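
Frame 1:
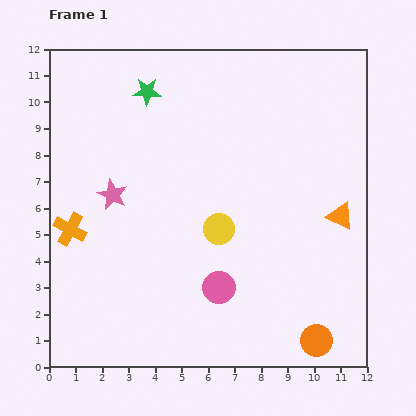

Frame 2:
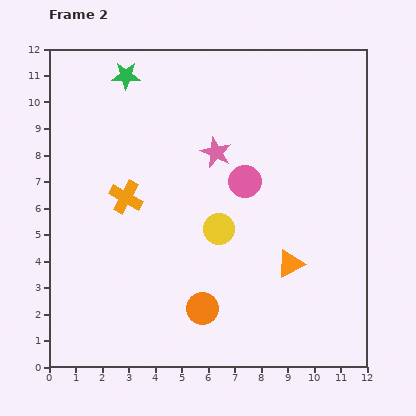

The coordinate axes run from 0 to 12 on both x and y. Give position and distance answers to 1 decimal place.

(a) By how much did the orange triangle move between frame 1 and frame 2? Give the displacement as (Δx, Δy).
(-1.9, -1.8)

The orange triangle was at (11.0, 5.7) in frame 1 and (9.1, 3.9) in frame 2.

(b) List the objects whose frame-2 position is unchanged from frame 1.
the yellow circle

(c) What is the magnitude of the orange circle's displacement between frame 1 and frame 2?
4.5

The orange circle moved from (10.1, 1.0) to (5.8, 2.2), a distance of √(4.3² + 1.2²) ≈ 4.5.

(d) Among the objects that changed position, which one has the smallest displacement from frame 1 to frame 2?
the green star

(moved 1.0)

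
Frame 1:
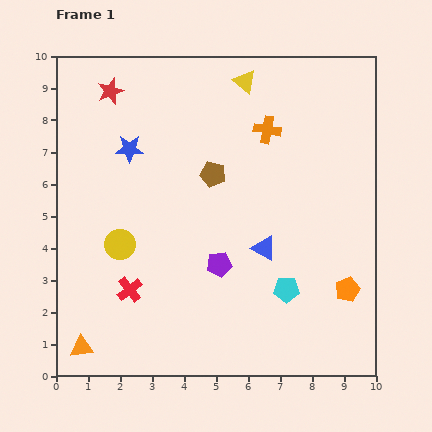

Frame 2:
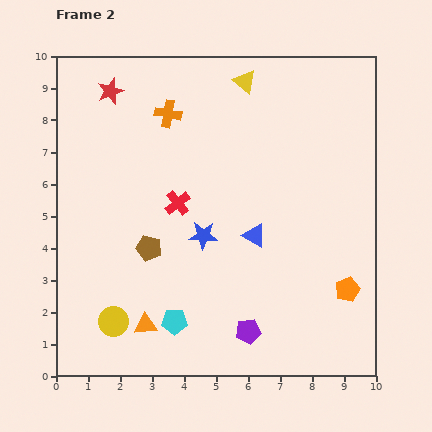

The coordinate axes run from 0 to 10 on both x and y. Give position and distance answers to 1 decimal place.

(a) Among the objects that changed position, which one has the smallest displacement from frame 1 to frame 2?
the blue triangle

(moved 0.5)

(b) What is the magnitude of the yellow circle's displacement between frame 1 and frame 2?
2.4

The yellow circle moved from (2.0, 4.1) to (1.8, 1.7), a distance of √(0.2² + 2.4²) ≈ 2.4.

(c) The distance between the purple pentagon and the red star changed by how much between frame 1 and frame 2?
+2.2

Distance in frame 1: 6.4. Distance in frame 2: 8.6.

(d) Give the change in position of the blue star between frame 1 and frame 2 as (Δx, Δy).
(2.3, -2.7)

The blue star was at (2.3, 7.1) in frame 1 and (4.6, 4.4) in frame 2.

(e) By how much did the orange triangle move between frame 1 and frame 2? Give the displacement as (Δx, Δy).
(2.0, 0.7)

The orange triangle was at (0.8, 0.9) in frame 1 and (2.8, 1.6) in frame 2.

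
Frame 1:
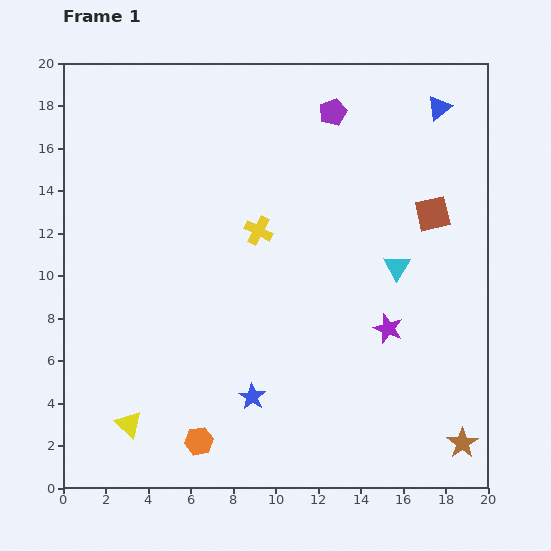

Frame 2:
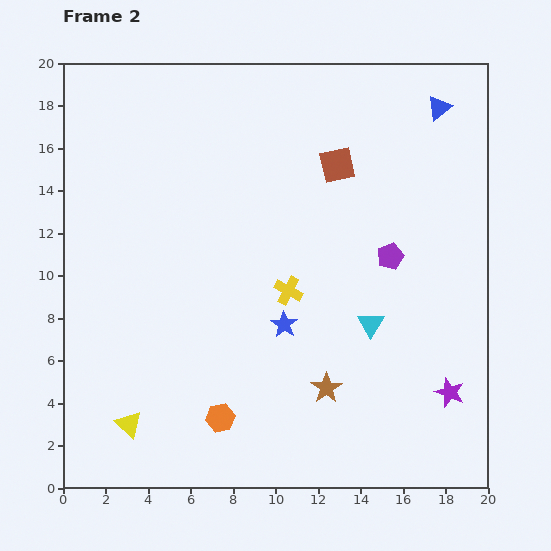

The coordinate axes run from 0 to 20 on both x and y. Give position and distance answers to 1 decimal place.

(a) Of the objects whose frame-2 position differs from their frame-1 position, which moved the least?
the orange hexagon

(moved 1.5)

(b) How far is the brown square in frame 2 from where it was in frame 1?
5.1

The brown square moved from (17.4, 12.9) to (12.9, 15.2), a distance of √(4.5² + 2.3²) ≈ 5.1.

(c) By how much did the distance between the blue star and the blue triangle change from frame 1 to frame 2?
-3.7

Distance in frame 1: 16.2. Distance in frame 2: 12.5.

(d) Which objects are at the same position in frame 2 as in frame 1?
the yellow triangle, the blue triangle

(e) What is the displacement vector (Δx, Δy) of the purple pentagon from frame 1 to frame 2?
(2.7, -6.8)

The purple pentagon was at (12.7, 17.7) in frame 1 and (15.4, 10.9) in frame 2.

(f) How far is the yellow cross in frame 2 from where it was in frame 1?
3.1

The yellow cross moved from (9.2, 12.1) to (10.6, 9.3), a distance of √(1.4² + 2.8²) ≈ 3.1.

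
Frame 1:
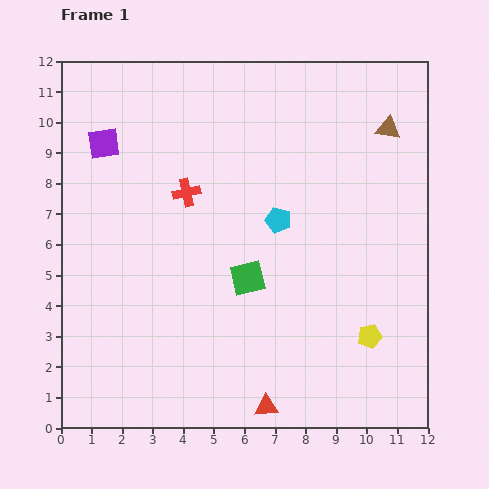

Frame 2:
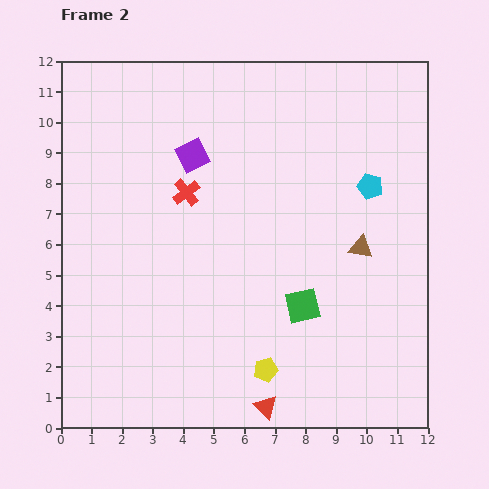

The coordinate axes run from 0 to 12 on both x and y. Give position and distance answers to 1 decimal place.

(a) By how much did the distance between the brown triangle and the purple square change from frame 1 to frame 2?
-3.0

Distance in frame 1: 9.3. Distance in frame 2: 6.3.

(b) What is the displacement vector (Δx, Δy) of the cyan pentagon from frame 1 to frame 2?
(3.0, 1.1)

The cyan pentagon was at (7.1, 6.8) in frame 1 and (10.1, 7.9) in frame 2.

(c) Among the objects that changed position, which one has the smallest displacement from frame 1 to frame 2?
the green square

(moved 2.0)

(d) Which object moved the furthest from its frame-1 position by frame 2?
the brown triangle

(moved 4.0; next 3.6)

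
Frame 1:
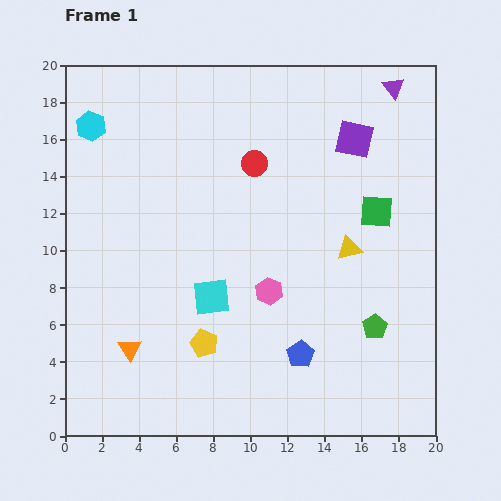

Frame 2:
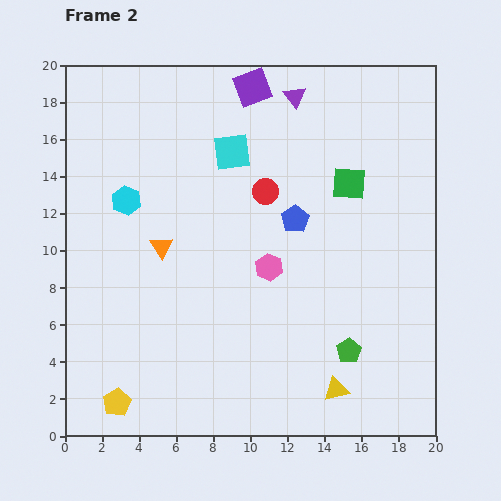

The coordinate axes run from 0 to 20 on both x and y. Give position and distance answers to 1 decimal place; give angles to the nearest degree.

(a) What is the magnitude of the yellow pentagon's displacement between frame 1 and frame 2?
5.7

The yellow pentagon moved from (7.5, 5.0) to (2.8, 1.8), a distance of √(4.7² + 3.2²) ≈ 5.7.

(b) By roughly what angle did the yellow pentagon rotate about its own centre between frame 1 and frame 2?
21° clockwise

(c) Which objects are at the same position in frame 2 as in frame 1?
none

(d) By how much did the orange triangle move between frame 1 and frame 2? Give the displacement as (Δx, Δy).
(1.7, 5.5)

The orange triangle was at (3.5, 4.7) in frame 1 and (5.2, 10.2) in frame 2.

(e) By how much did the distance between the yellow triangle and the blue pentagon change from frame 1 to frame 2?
+3.2

Distance in frame 1: 6.3. Distance in frame 2: 9.5.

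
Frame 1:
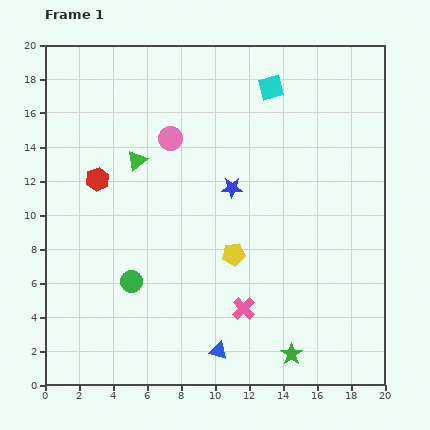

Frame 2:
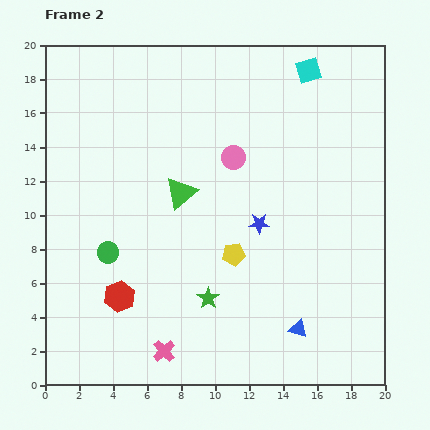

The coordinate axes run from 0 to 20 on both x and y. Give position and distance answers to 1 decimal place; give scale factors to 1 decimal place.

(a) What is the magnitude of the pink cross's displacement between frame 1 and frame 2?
5.3

The pink cross moved from (11.7, 4.5) to (7.0, 2.0), a distance of √(4.7² + 2.5²) ≈ 5.3.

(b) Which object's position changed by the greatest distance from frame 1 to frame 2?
the red hexagon

(moved 7.0; next 5.9)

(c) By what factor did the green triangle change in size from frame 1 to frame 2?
1.6×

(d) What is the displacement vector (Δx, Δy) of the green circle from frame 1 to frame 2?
(-1.4, 1.7)

The green circle was at (5.1, 6.1) in frame 1 and (3.7, 7.8) in frame 2.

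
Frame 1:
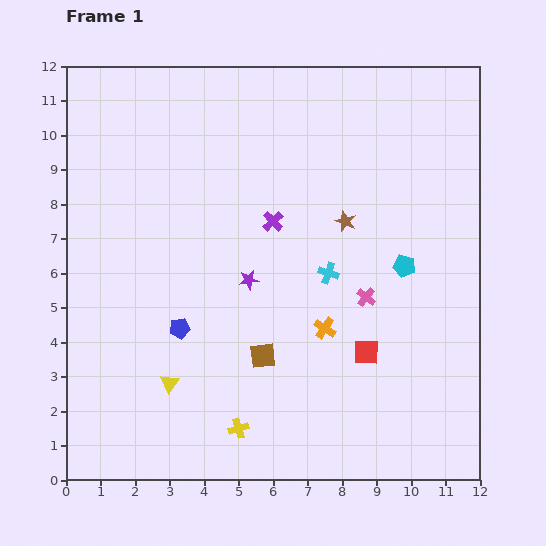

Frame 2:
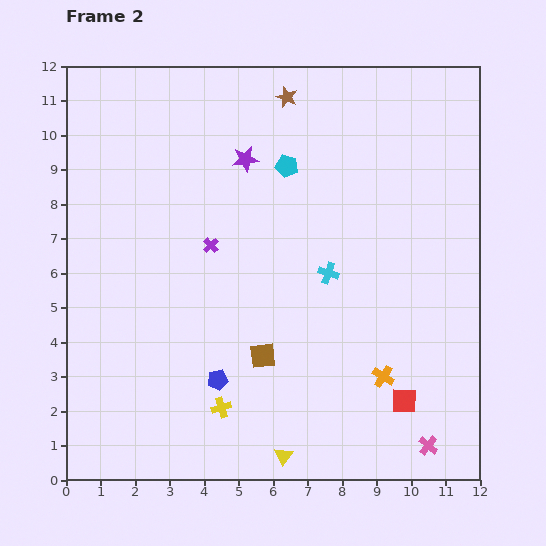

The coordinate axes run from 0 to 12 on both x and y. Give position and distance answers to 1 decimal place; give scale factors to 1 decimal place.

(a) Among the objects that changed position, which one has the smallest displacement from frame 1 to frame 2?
the yellow cross

(moved 0.8)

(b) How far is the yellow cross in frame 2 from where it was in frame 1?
0.8

The yellow cross moved from (5.0, 1.5) to (4.5, 2.1), a distance of √(0.5² + 0.6²) ≈ 0.8.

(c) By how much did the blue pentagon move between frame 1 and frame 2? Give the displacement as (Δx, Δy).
(1.1, -1.5)

The blue pentagon was at (3.3, 4.4) in frame 1 and (4.4, 2.9) in frame 2.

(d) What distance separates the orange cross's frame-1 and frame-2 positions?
2.2

The orange cross moved from (7.5, 4.4) to (9.2, 3.0), a distance of √(1.7² + 1.4²) ≈ 2.2.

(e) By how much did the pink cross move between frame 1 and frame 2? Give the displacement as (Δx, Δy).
(1.8, -4.3)

The pink cross was at (8.7, 5.3) in frame 1 and (10.5, 1.0) in frame 2.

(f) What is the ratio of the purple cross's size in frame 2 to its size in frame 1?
0.7×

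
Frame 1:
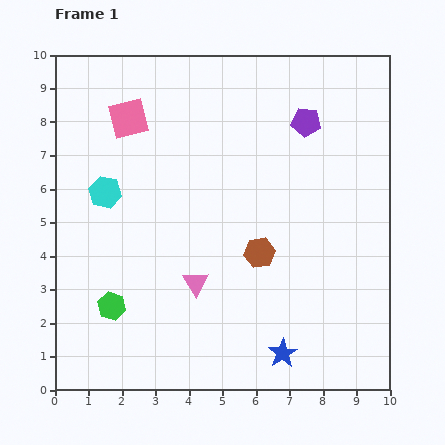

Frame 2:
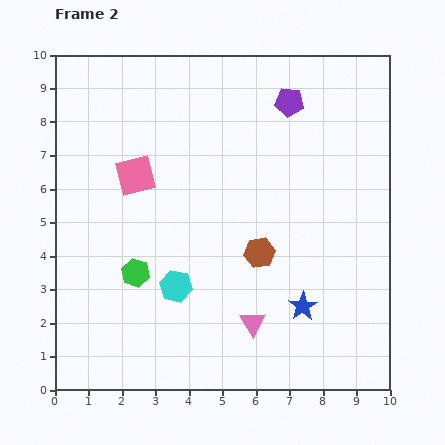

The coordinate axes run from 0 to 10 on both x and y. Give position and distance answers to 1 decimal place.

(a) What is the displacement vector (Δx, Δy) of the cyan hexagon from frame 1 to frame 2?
(2.1, -2.8)

The cyan hexagon was at (1.5, 5.9) in frame 1 and (3.6, 3.1) in frame 2.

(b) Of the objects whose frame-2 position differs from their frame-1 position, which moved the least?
the purple pentagon

(moved 0.8)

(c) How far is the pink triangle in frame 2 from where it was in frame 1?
2.1

The pink triangle moved from (4.2, 3.2) to (5.9, 2.0), a distance of √(1.7² + 1.2²) ≈ 2.1.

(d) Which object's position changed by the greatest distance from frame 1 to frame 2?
the cyan hexagon

(moved 3.5; next 2.1)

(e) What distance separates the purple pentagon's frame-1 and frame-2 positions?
0.8

The purple pentagon moved from (7.5, 8.0) to (7.0, 8.6), a distance of √(0.5² + 0.6²) ≈ 0.8.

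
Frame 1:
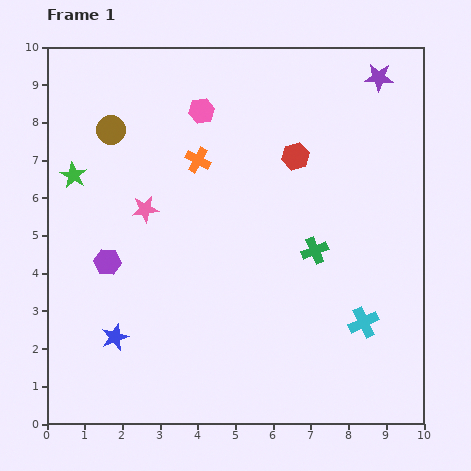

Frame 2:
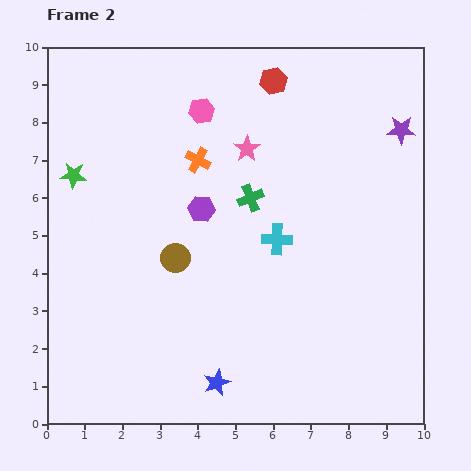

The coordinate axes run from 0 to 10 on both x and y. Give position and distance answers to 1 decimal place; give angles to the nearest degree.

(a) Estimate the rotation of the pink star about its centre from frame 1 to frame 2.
26° counter-clockwise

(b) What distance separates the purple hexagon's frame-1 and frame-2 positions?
2.9

The purple hexagon moved from (1.6, 4.3) to (4.1, 5.7), a distance of √(2.5² + 1.4²) ≈ 2.9.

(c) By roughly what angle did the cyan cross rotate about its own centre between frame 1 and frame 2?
28° clockwise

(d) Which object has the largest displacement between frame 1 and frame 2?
the brown circle

(moved 3.8; next 3.2)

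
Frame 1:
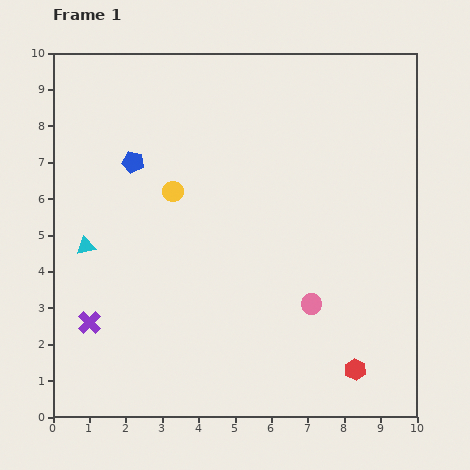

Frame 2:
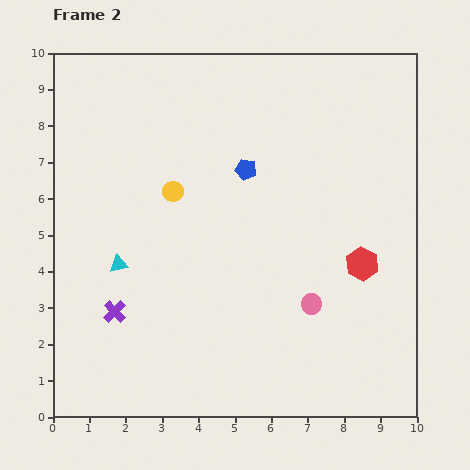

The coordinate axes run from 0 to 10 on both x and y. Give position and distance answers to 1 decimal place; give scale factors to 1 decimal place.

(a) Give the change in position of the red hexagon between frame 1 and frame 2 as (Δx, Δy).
(0.2, 2.9)

The red hexagon was at (8.3, 1.3) in frame 1 and (8.5, 4.2) in frame 2.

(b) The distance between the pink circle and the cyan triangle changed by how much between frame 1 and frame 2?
-1.0

Distance in frame 1: 6.4. Distance in frame 2: 5.4.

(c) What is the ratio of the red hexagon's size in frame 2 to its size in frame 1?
1.6×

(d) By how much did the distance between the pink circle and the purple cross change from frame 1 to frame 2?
-0.7

Distance in frame 1: 6.1. Distance in frame 2: 5.4.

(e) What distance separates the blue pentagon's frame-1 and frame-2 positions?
3.1

The blue pentagon moved from (2.2, 7.0) to (5.3, 6.8), a distance of √(3.1² + 0.2²) ≈ 3.1.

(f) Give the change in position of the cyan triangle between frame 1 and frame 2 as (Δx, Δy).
(0.9, -0.5)

The cyan triangle was at (0.9, 4.7) in frame 1 and (1.8, 4.2) in frame 2.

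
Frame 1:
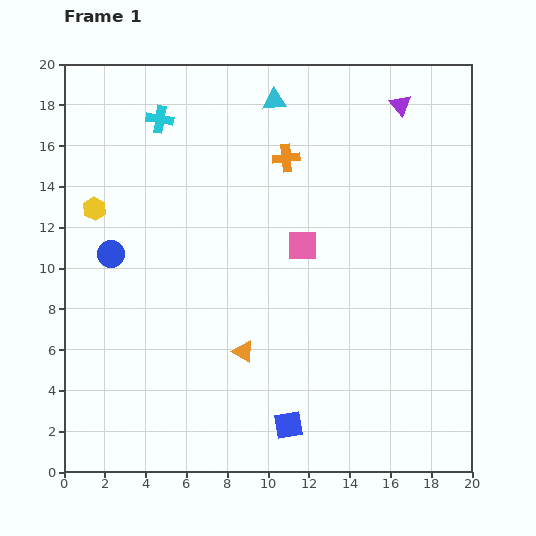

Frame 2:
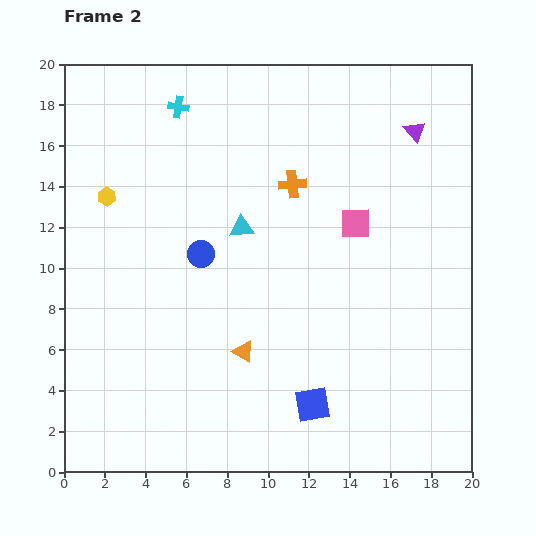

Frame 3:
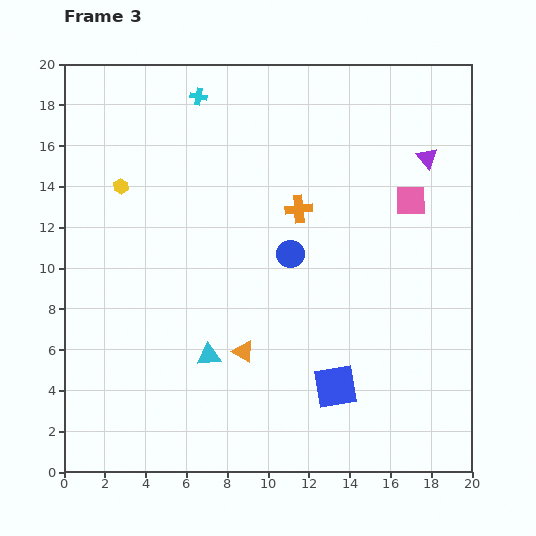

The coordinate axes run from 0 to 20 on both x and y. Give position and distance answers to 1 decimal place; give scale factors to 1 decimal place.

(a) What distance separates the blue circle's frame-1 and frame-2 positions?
4.4

The blue circle moved from (2.3, 10.7) to (6.7, 10.7), a distance of √(4.4² + 0.0²) ≈ 4.4.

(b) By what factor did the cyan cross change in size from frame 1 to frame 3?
0.6×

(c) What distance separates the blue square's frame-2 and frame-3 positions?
1.4

The blue square moved from (12.2, 3.3) to (13.3, 4.2), a distance of √(1.1² + 0.9²) ≈ 1.4.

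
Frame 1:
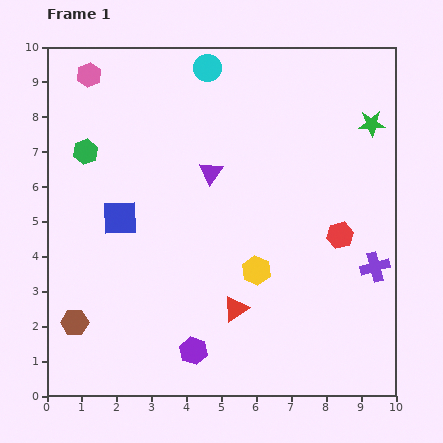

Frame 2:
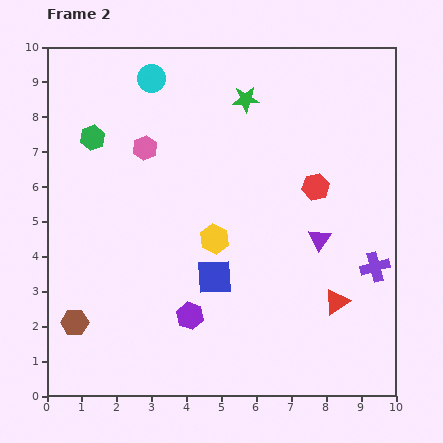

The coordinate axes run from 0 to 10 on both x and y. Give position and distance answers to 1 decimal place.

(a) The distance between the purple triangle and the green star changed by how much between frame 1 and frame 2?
-0.3

Distance in frame 1: 4.8. Distance in frame 2: 4.5.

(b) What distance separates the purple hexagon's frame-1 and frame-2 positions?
1.0

The purple hexagon moved from (4.2, 1.3) to (4.1, 2.3), a distance of √(0.1² + 1.0²) ≈ 1.0.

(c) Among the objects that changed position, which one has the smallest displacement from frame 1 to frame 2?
the green hexagon

(moved 0.4)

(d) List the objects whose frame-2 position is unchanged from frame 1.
the brown hexagon, the purple cross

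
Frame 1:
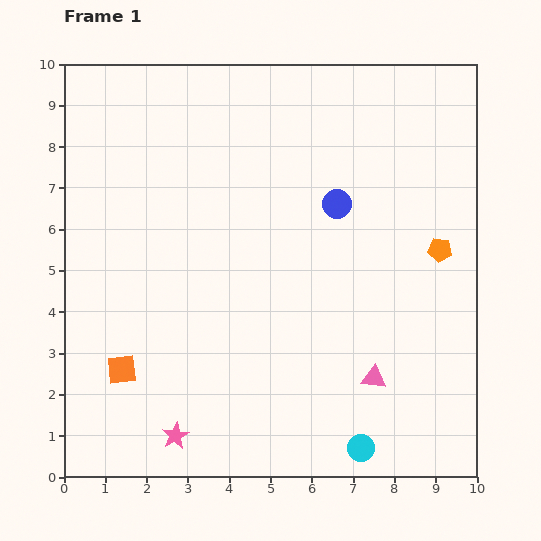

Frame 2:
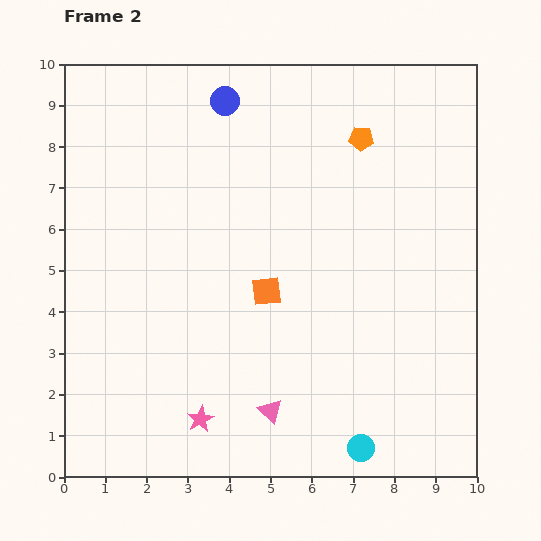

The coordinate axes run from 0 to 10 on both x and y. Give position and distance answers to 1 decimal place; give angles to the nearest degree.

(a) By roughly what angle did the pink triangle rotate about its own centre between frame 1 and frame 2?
35° clockwise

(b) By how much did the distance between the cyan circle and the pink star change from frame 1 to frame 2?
-0.5

Distance in frame 1: 4.5. Distance in frame 2: 4.0.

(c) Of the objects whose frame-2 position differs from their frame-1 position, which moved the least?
the pink star

(moved 0.7)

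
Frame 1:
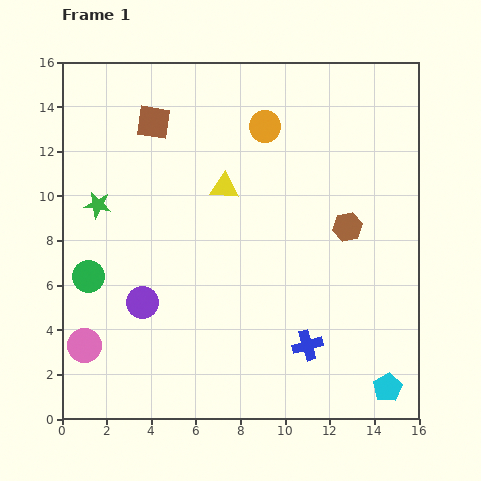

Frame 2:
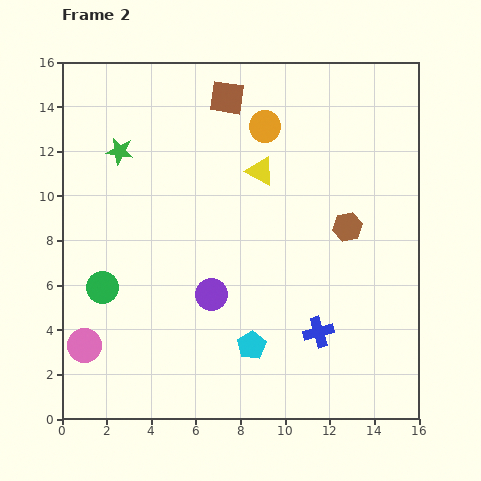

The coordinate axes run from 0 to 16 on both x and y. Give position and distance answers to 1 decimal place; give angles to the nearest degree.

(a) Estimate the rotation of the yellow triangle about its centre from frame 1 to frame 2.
25° clockwise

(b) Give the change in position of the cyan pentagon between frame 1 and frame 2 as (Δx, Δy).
(-6.1, 1.9)

The cyan pentagon was at (14.6, 1.4) in frame 1 and (8.5, 3.3) in frame 2.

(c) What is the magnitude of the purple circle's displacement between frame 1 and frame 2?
3.1

The purple circle moved from (3.6, 5.2) to (6.7, 5.6), a distance of √(3.1² + 0.4²) ≈ 3.1.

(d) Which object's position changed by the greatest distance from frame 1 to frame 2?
the cyan pentagon

(moved 6.4; next 3.5)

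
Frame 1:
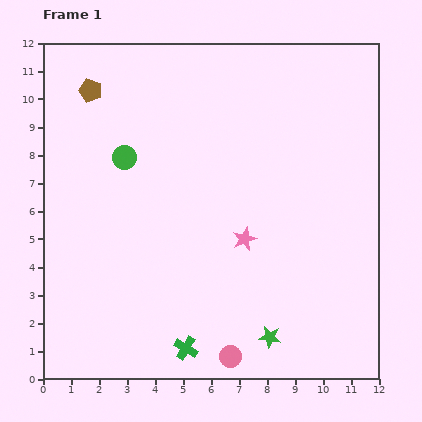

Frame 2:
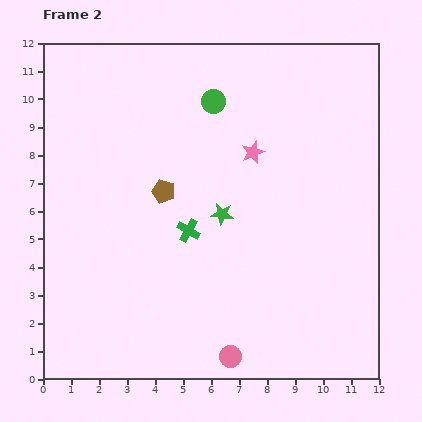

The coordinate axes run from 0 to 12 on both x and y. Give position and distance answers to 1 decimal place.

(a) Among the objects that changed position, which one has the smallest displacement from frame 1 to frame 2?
the pink star

(moved 3.1)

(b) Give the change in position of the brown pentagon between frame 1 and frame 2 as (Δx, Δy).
(2.6, -3.6)

The brown pentagon was at (1.7, 10.3) in frame 1 and (4.3, 6.7) in frame 2.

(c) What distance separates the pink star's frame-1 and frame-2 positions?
3.1

The pink star moved from (7.2, 5.0) to (7.5, 8.1), a distance of √(0.3² + 3.1²) ≈ 3.1.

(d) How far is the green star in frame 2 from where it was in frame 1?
4.7

The green star moved from (8.1, 1.5) to (6.4, 5.9), a distance of √(1.7² + 4.4²) ≈ 4.7.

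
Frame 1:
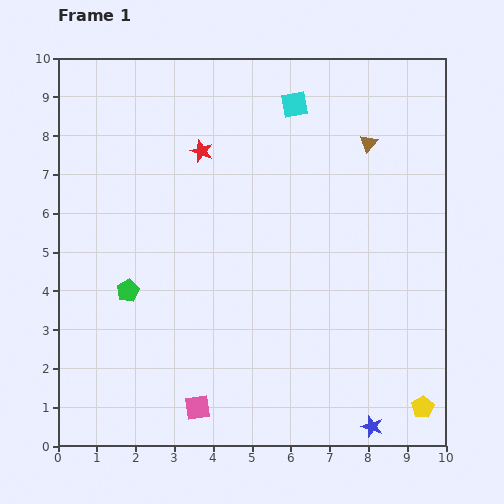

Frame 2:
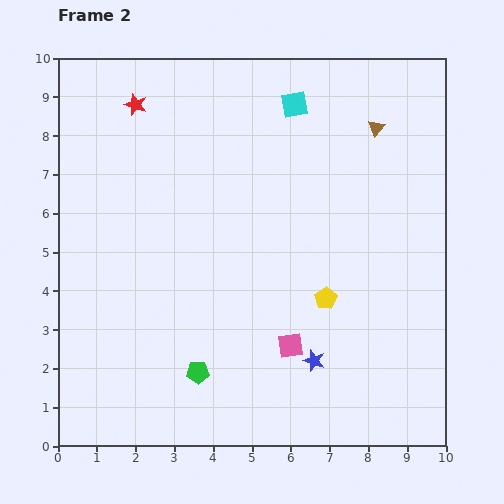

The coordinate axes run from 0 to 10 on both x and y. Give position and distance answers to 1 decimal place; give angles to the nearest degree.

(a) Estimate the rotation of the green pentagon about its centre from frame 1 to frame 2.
25° clockwise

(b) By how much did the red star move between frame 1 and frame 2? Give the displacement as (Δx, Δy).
(-1.7, 1.2)

The red star was at (3.7, 7.6) in frame 1 and (2.0, 8.8) in frame 2.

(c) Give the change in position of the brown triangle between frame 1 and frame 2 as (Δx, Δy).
(0.2, 0.4)

The brown triangle was at (8.0, 7.8) in frame 1 and (8.2, 8.2) in frame 2.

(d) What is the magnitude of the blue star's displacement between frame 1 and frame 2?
2.3

The blue star moved from (8.1, 0.5) to (6.6, 2.2), a distance of √(1.5² + 1.7²) ≈ 2.3.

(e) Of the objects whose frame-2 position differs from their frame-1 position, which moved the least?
the brown triangle

(moved 0.4)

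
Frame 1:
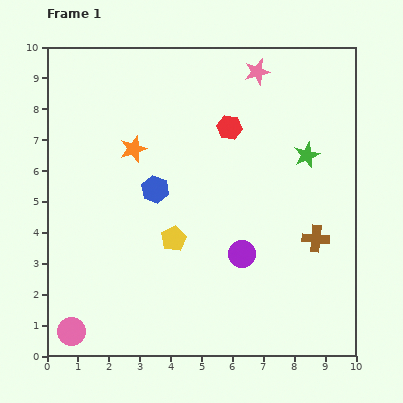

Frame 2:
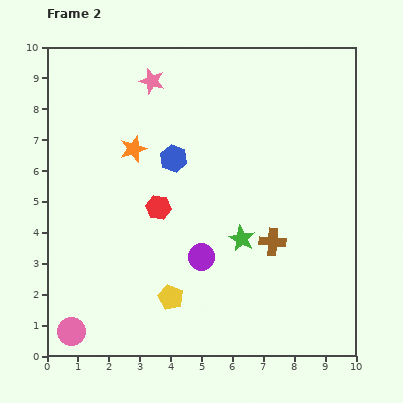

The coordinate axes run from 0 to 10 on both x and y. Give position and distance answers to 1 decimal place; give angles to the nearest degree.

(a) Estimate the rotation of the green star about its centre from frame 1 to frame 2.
21° counter-clockwise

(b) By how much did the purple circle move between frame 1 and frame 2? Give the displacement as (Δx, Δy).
(-1.3, -0.1)

The purple circle was at (6.3, 3.3) in frame 1 and (5.0, 3.2) in frame 2.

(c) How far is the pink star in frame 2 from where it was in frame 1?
3.4

The pink star moved from (6.8, 9.2) to (3.4, 8.9), a distance of √(3.4² + 0.3²) ≈ 3.4.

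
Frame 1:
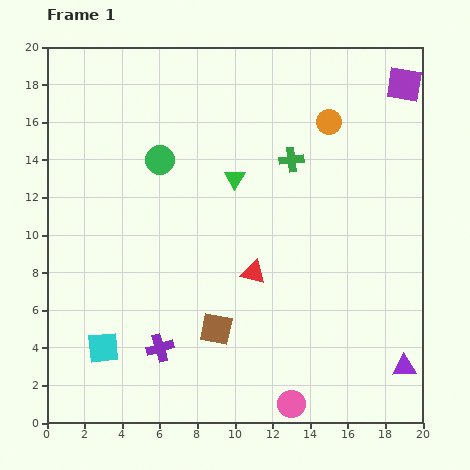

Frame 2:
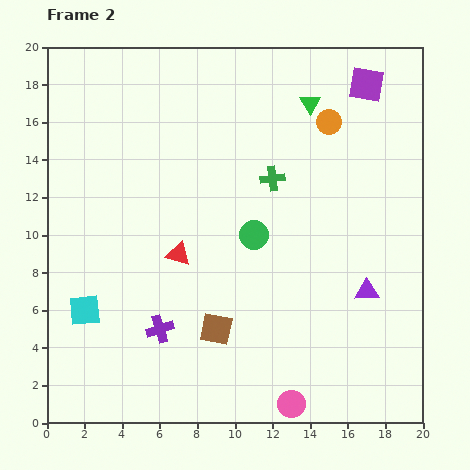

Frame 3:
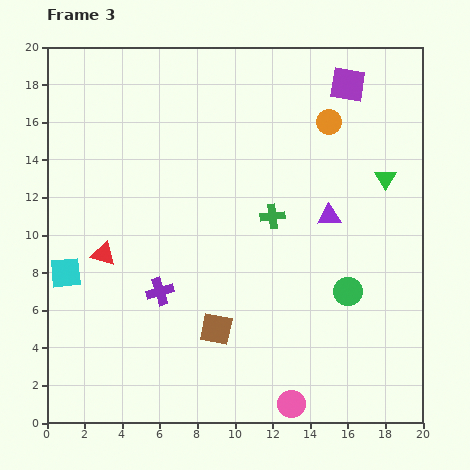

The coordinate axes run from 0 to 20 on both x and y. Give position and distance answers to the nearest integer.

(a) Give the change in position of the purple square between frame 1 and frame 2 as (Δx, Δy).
(-2, 0)

The purple square was at (19, 18) in frame 1 and (17, 18) in frame 2.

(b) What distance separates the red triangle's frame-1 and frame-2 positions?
4

The red triangle moved from (11, 8) to (7, 9), a distance of √(4² + 1²) ≈ 4.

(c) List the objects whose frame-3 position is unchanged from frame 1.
the orange circle, the brown square, the pink circle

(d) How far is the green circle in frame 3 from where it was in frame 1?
12

The green circle moved from (6, 14) to (16, 7), a distance of √(10² + 7²) ≈ 12.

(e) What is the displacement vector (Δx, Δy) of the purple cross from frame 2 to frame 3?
(0, 2)

The purple cross was at (6, 5) in frame 2 and (6, 7) in frame 3.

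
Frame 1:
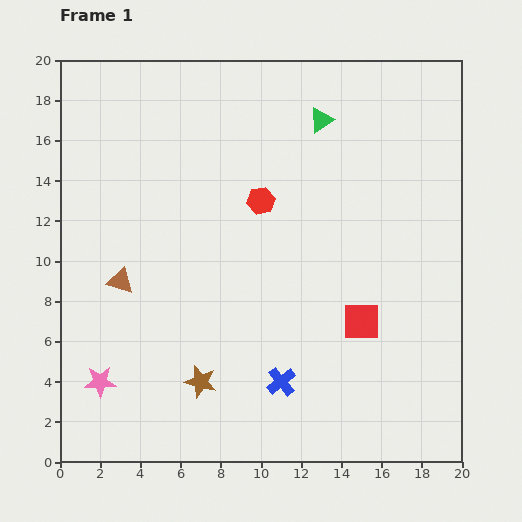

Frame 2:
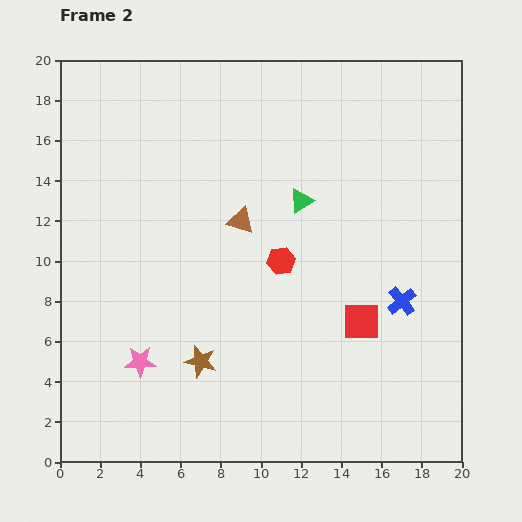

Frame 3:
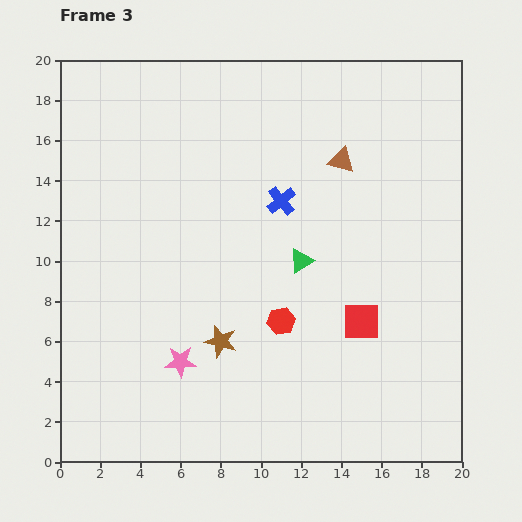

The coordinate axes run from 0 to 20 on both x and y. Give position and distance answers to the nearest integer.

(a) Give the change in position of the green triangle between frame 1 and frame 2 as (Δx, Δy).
(-1, -4)

The green triangle was at (13, 17) in frame 1 and (12, 13) in frame 2.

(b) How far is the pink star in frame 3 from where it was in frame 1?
4

The pink star moved from (2, 4) to (6, 5), a distance of √(4² + 1²) ≈ 4.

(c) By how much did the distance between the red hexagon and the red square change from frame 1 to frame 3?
-4

Distance in frame 1: 8. Distance in frame 3: 4.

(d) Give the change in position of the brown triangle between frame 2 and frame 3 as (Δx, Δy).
(5, 3)

The brown triangle was at (9, 12) in frame 2 and (14, 15) in frame 3.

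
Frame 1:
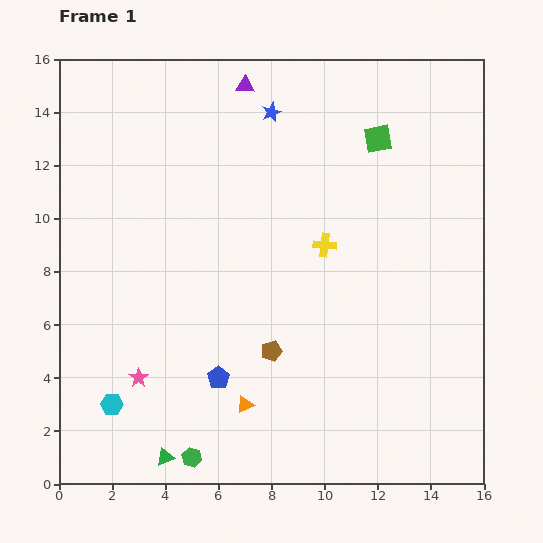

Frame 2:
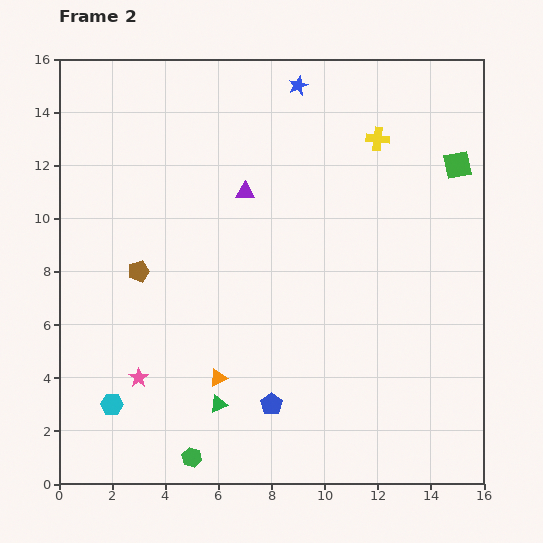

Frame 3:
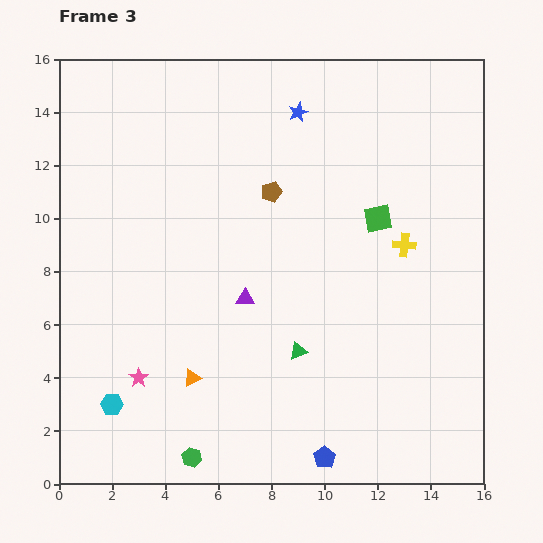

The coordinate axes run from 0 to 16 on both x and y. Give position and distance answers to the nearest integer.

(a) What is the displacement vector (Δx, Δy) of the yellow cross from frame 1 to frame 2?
(2, 4)

The yellow cross was at (10, 9) in frame 1 and (12, 13) in frame 2.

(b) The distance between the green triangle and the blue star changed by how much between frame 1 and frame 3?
-5

Distance in frame 1: 14. Distance in frame 3: 9.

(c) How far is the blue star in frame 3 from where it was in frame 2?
1

The blue star moved from (9, 15) to (9, 14), a distance of √(0² + 1²) ≈ 1.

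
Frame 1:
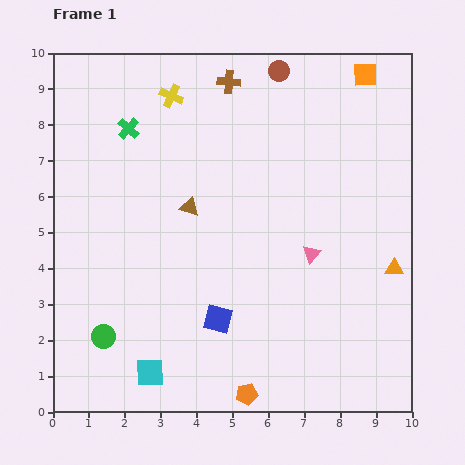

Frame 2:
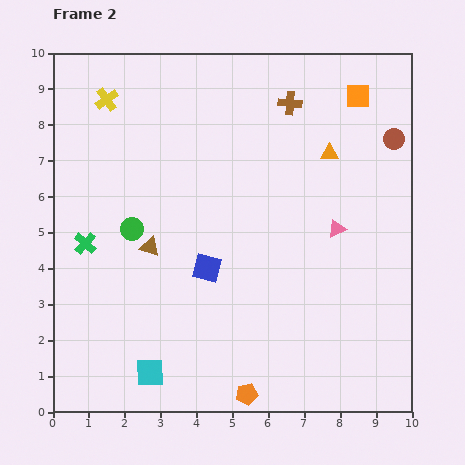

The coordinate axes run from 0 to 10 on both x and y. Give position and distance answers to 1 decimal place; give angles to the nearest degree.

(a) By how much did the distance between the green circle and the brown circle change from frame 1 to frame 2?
-1.2

Distance in frame 1: 8.9. Distance in frame 2: 7.7.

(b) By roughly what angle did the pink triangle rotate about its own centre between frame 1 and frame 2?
22° clockwise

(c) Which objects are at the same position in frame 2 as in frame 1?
the cyan square, the orange pentagon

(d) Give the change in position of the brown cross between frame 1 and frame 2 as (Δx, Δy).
(1.7, -0.6)

The brown cross was at (4.9, 9.2) in frame 1 and (6.6, 8.6) in frame 2.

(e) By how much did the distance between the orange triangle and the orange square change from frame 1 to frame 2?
-3.7

Distance in frame 1: 5.5. Distance in frame 2: 1.8.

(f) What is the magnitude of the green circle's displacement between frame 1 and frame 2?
3.1

The green circle moved from (1.4, 2.1) to (2.2, 5.1), a distance of √(0.8² + 3.0²) ≈ 3.1.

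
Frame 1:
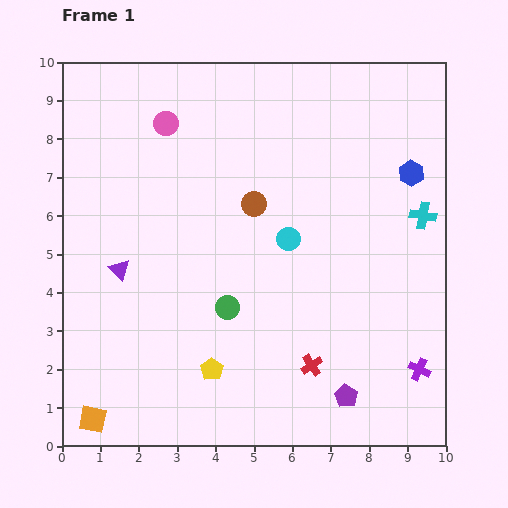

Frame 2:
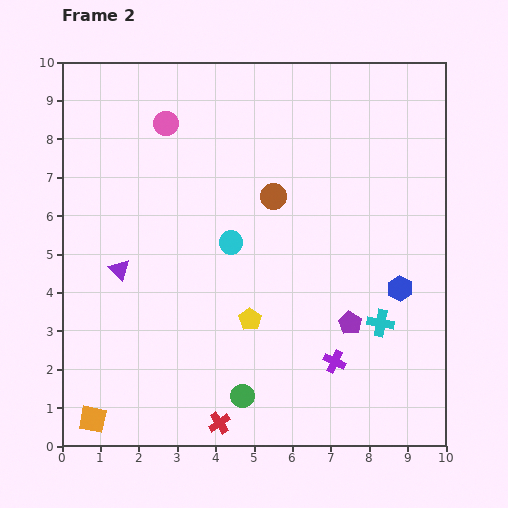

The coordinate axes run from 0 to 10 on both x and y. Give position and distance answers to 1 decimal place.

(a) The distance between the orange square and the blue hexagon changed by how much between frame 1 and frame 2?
-1.8

Distance in frame 1: 10.5. Distance in frame 2: 8.7.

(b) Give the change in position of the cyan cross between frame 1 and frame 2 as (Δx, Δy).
(-1.1, -2.8)

The cyan cross was at (9.4, 6.0) in frame 1 and (8.3, 3.2) in frame 2.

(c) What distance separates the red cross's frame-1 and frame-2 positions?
2.8

The red cross moved from (6.5, 2.1) to (4.1, 0.6), a distance of √(2.4² + 1.5²) ≈ 2.8.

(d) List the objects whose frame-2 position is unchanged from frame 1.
the purple triangle, the pink circle, the orange square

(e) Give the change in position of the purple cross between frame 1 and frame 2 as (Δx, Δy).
(-2.2, 0.2)

The purple cross was at (9.3, 2.0) in frame 1 and (7.1, 2.2) in frame 2.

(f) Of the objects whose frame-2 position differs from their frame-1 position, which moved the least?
the brown circle

(moved 0.5)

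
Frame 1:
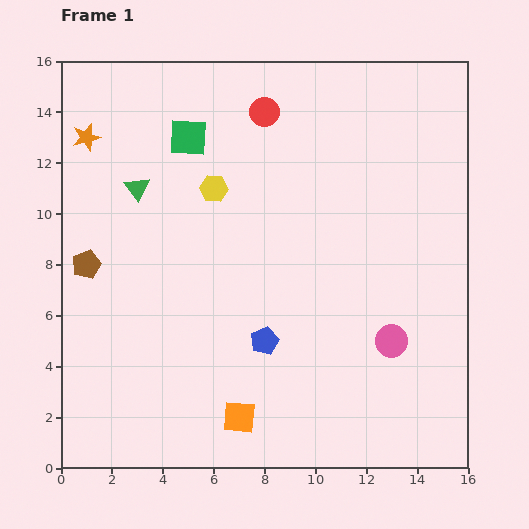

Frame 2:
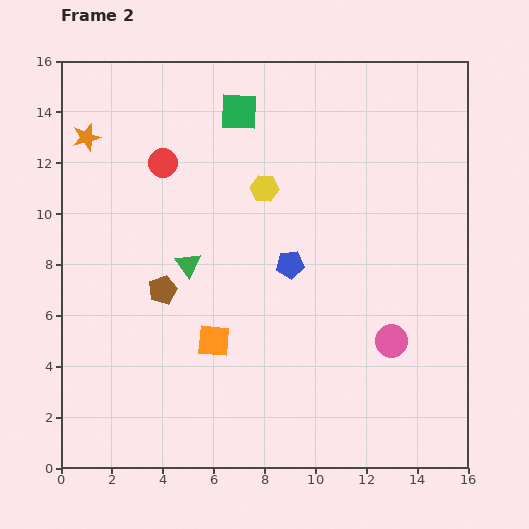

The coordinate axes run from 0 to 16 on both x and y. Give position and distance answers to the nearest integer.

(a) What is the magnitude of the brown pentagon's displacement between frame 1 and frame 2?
3

The brown pentagon moved from (1, 8) to (4, 7), a distance of √(3² + 1²) ≈ 3.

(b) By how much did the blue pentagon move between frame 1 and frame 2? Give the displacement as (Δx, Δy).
(1, 3)

The blue pentagon was at (8, 5) in frame 1 and (9, 8) in frame 2.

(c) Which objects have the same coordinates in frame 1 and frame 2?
the pink circle, the orange star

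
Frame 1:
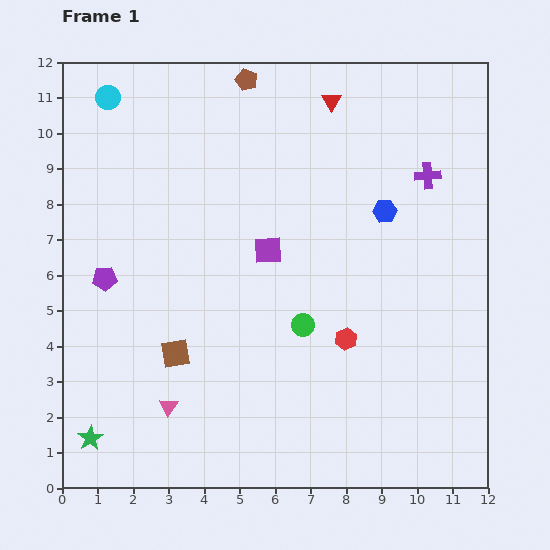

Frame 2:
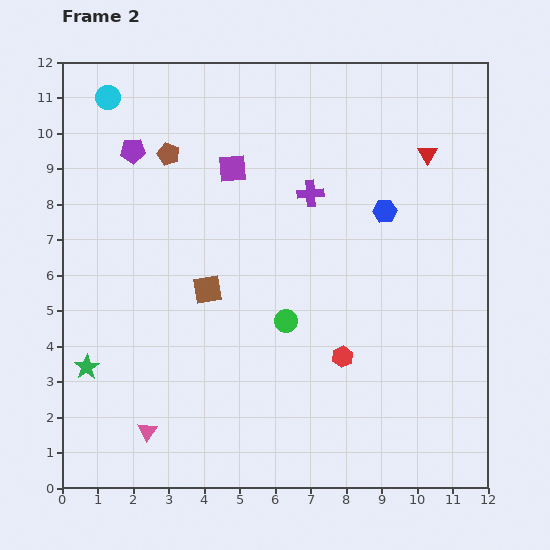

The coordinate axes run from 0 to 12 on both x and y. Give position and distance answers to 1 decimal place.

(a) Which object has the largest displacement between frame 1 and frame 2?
the purple pentagon

(moved 3.7; next 3.3)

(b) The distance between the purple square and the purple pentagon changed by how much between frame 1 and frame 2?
-1.9

Distance in frame 1: 4.7. Distance in frame 2: 2.8.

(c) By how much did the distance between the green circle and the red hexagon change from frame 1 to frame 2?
+0.6

Distance in frame 1: 1.3. Distance in frame 2: 1.9.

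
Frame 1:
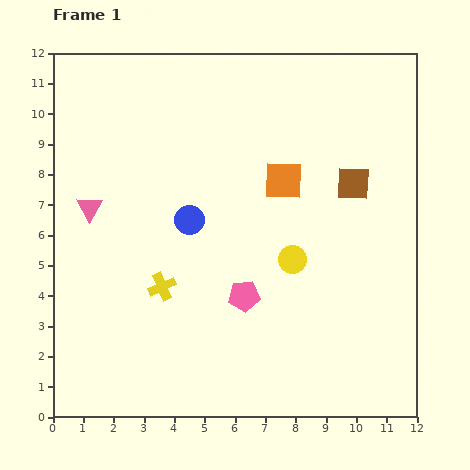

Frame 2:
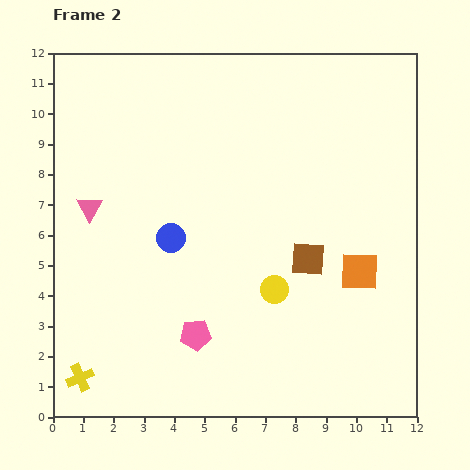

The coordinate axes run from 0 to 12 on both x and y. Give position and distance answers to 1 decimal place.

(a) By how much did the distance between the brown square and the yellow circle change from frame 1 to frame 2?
-1.7

Distance in frame 1: 3.2. Distance in frame 2: 1.5.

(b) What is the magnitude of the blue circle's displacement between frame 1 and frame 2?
0.8

The blue circle moved from (4.5, 6.5) to (3.9, 5.9), a distance of √(0.6² + 0.6²) ≈ 0.8.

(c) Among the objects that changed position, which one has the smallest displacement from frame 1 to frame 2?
the blue circle

(moved 0.8)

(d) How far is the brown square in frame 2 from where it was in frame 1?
2.9

The brown square moved from (9.9, 7.7) to (8.4, 5.2), a distance of √(1.5² + 2.5²) ≈ 2.9.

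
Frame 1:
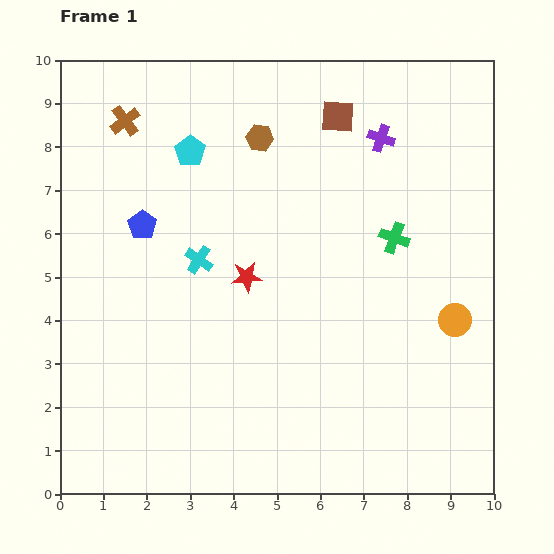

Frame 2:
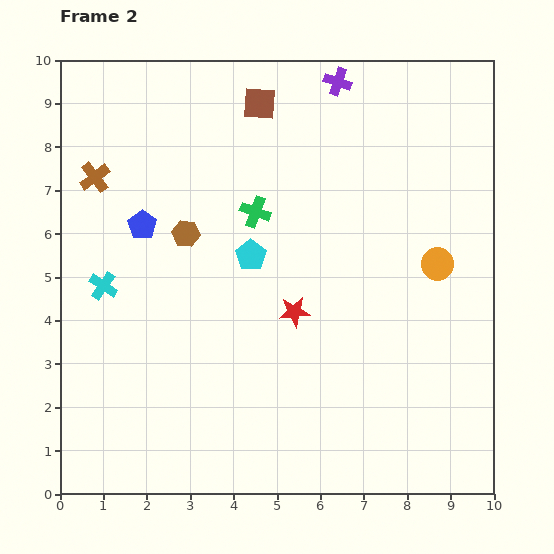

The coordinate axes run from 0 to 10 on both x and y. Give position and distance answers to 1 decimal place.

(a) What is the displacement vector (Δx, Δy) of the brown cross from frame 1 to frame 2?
(-0.7, -1.3)

The brown cross was at (1.5, 8.6) in frame 1 and (0.8, 7.3) in frame 2.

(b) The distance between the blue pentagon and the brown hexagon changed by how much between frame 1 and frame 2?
-2.4

Distance in frame 1: 3.4. Distance in frame 2: 1.0.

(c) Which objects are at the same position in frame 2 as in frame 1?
the blue pentagon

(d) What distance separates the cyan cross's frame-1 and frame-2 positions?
2.3

The cyan cross moved from (3.2, 5.4) to (1.0, 4.8), a distance of √(2.2² + 0.6²) ≈ 2.3.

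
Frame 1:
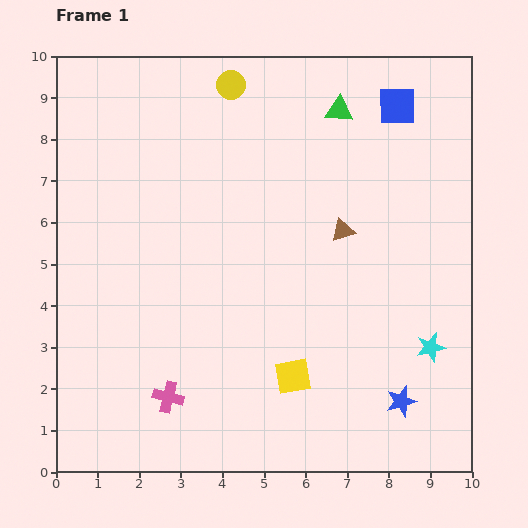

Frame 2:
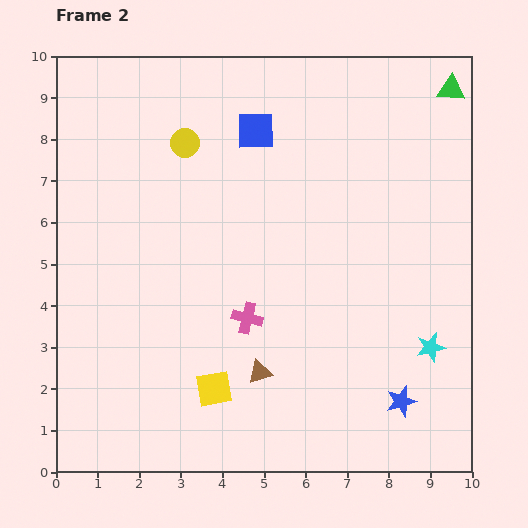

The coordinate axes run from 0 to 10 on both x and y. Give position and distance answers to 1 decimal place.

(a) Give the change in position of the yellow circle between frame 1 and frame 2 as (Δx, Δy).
(-1.1, -1.4)

The yellow circle was at (4.2, 9.3) in frame 1 and (3.1, 7.9) in frame 2.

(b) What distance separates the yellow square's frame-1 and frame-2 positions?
1.9

The yellow square moved from (5.7, 2.3) to (3.8, 2.0), a distance of √(1.9² + 0.3²) ≈ 1.9.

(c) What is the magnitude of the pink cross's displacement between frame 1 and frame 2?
2.7

The pink cross moved from (2.7, 1.8) to (4.6, 3.7), a distance of √(1.9² + 1.9²) ≈ 2.7.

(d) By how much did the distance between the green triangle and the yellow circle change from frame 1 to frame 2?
+3.8

Distance in frame 1: 2.7. Distance in frame 2: 6.5.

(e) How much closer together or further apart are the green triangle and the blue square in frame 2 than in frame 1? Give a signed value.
+3.4

Distance in frame 1: 1.4. Distance in frame 2: 4.8.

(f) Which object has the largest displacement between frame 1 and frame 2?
the brown triangle

(moved 3.9; next 3.5)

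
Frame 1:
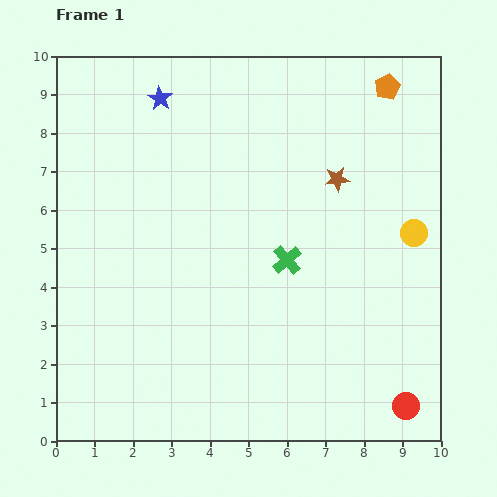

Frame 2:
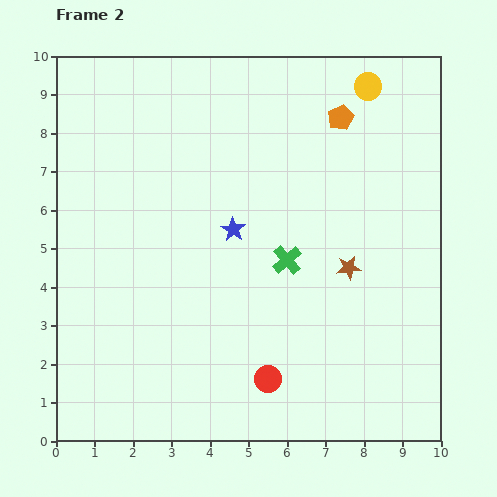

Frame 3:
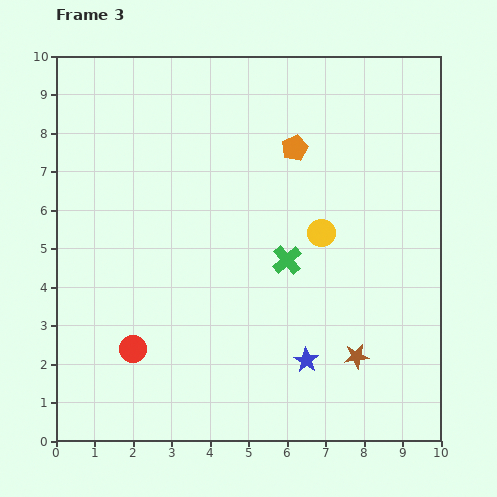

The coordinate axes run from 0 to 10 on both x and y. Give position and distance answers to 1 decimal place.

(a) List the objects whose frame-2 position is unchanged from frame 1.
the green cross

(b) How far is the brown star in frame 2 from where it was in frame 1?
2.3

The brown star moved from (7.3, 6.8) to (7.6, 4.5), a distance of √(0.3² + 2.3²) ≈ 2.3.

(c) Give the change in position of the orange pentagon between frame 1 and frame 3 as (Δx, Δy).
(-2.4, -1.6)

The orange pentagon was at (8.6, 9.2) in frame 1 and (6.2, 7.6) in frame 3.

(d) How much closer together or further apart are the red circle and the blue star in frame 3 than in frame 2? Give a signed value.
+0.5

Distance in frame 2: 4.0. Distance in frame 3: 4.5.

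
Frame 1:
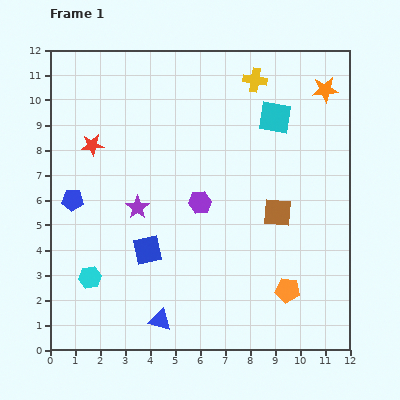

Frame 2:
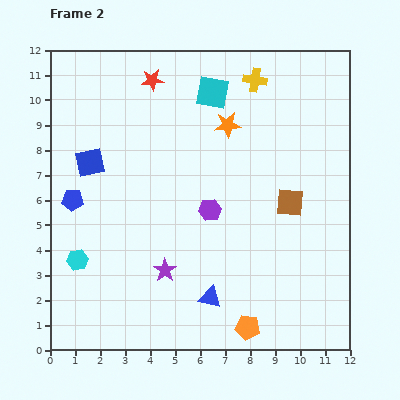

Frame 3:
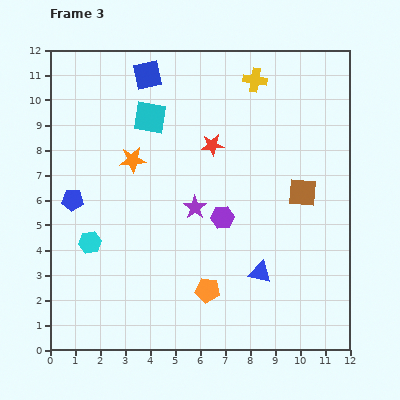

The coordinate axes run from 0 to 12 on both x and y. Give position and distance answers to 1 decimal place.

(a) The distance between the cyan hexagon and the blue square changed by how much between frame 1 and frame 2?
+1.4

Distance in frame 1: 2.5. Distance in frame 2: 3.9.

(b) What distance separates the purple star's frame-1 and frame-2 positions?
2.7

The purple star moved from (3.5, 5.7) to (4.6, 3.2), a distance of √(1.1² + 2.5²) ≈ 2.7.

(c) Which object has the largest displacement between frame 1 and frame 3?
the orange star

(moved 8.2; next 7.0)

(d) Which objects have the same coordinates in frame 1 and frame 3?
the yellow cross, the blue pentagon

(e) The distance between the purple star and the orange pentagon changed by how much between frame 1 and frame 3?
-3.5

Distance in frame 1: 6.8. Distance in frame 3: 3.3.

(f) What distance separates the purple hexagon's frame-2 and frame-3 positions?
0.6

The purple hexagon moved from (6.4, 5.6) to (6.9, 5.3), a distance of √(0.5² + 0.3²) ≈ 0.6.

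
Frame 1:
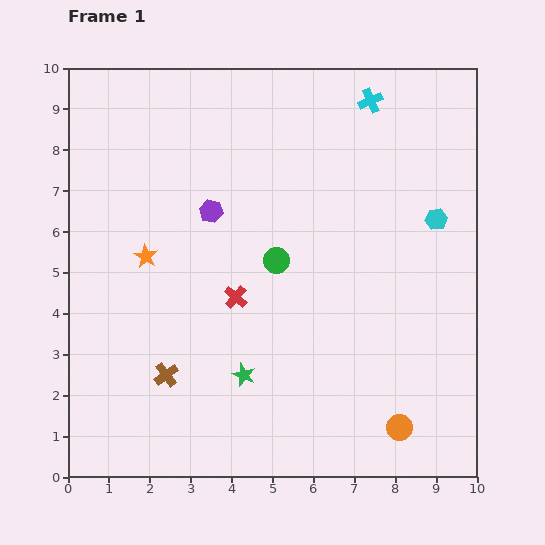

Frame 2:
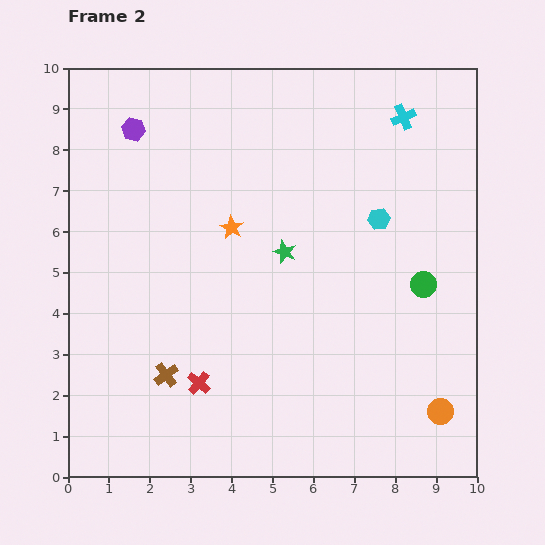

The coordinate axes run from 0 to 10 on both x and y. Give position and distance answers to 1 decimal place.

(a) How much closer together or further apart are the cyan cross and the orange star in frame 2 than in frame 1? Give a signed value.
-1.7

Distance in frame 1: 6.7. Distance in frame 2: 5.0.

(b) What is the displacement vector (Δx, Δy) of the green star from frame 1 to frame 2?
(1.0, 3.0)

The green star was at (4.3, 2.5) in frame 1 and (5.3, 5.5) in frame 2.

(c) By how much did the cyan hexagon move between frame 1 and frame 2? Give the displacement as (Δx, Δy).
(-1.4, 0.0)

The cyan hexagon was at (9.0, 6.3) in frame 1 and (7.6, 6.3) in frame 2.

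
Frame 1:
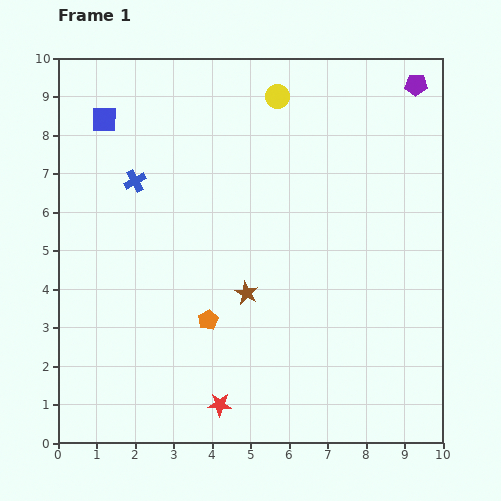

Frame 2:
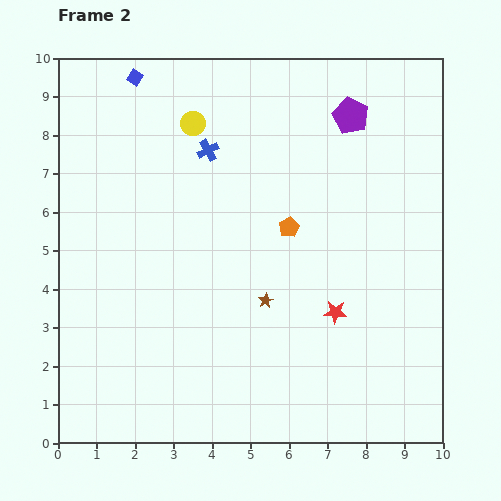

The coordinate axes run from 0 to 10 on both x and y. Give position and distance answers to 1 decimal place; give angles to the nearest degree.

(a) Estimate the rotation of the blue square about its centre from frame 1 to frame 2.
33° clockwise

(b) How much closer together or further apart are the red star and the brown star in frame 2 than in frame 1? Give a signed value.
-1.2

Distance in frame 1: 3.0. Distance in frame 2: 1.8.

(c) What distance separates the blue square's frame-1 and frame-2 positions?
1.4

The blue square moved from (1.2, 8.4) to (2.0, 9.5), a distance of √(0.8² + 1.1²) ≈ 1.4.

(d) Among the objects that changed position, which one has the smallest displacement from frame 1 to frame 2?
the brown star

(moved 0.5)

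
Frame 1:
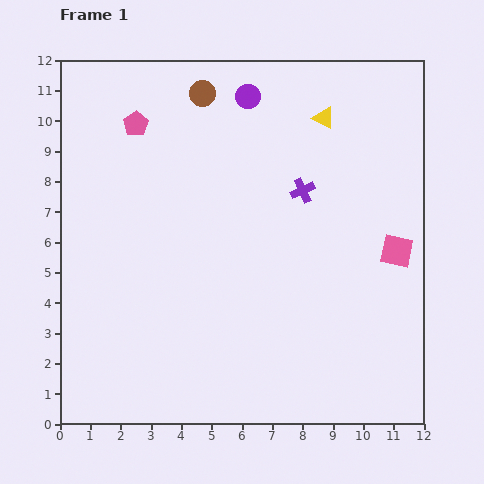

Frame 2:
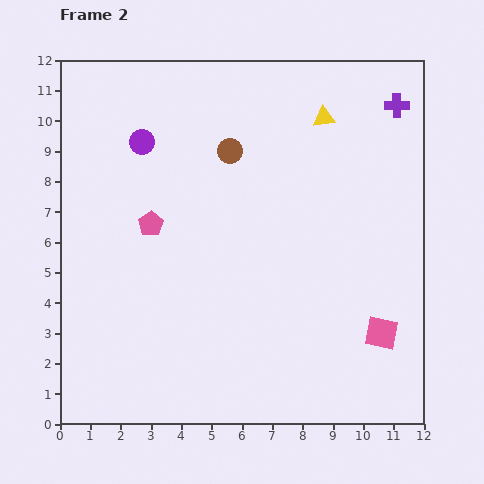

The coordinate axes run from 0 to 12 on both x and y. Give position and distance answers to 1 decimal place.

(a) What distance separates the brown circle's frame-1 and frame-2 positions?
2.1

The brown circle moved from (4.7, 10.9) to (5.6, 9.0), a distance of √(0.9² + 1.9²) ≈ 2.1.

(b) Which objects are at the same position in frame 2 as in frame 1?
the yellow triangle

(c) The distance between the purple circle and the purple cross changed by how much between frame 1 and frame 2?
+4.9

Distance in frame 1: 3.6. Distance in frame 2: 8.5.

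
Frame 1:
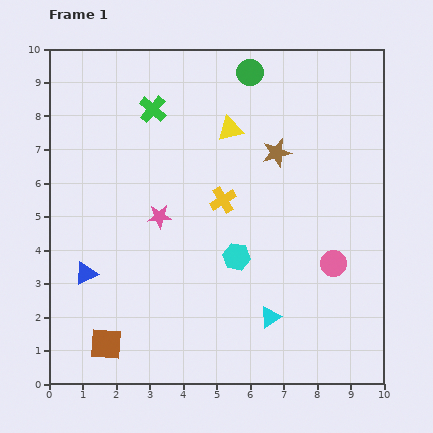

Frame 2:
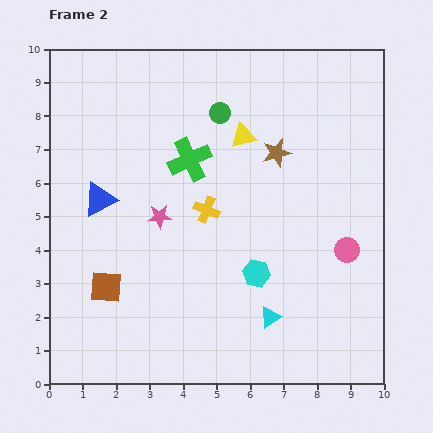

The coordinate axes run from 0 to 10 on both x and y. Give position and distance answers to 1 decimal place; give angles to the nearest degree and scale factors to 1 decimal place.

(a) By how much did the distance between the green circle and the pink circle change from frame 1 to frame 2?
-0.6

Distance in frame 1: 6.2. Distance in frame 2: 5.6.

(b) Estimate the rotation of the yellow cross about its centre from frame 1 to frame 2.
37° counter-clockwise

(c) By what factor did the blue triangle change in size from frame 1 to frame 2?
1.5×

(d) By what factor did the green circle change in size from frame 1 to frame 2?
0.8×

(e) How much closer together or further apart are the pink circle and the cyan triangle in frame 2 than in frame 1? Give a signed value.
+0.5

Distance in frame 1: 2.5. Distance in frame 2: 3.0.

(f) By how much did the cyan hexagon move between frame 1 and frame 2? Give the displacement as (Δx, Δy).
(0.6, -0.5)

The cyan hexagon was at (5.6, 3.8) in frame 1 and (6.2, 3.3) in frame 2.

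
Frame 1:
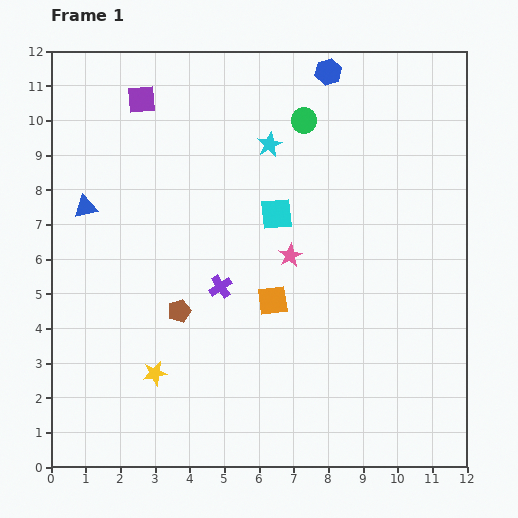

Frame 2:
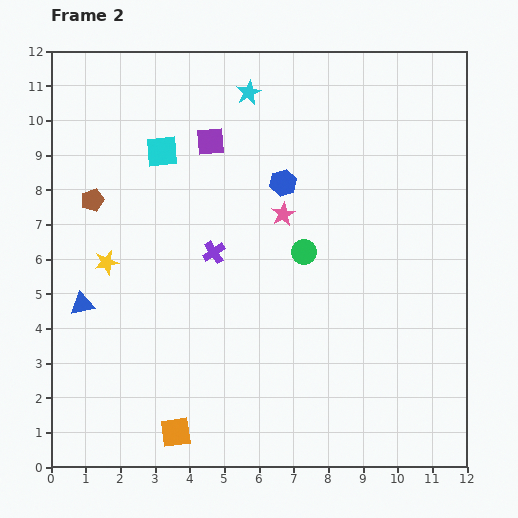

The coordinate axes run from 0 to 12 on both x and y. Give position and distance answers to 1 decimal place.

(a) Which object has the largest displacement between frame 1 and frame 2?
the orange square

(moved 4.7; next 4.1)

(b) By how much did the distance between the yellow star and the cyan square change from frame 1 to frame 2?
-2.2

Distance in frame 1: 5.8. Distance in frame 2: 3.6.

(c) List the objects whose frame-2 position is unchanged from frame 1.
none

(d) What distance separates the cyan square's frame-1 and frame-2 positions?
3.8

The cyan square moved from (6.5, 7.3) to (3.2, 9.1), a distance of √(3.3² + 1.8²) ≈ 3.8.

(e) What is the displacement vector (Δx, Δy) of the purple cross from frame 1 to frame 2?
(-0.2, 1.0)

The purple cross was at (4.9, 5.2) in frame 1 and (4.7, 6.2) in frame 2.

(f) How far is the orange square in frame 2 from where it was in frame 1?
4.7

The orange square moved from (6.4, 4.8) to (3.6, 1.0), a distance of √(2.8² + 3.8²) ≈ 4.7.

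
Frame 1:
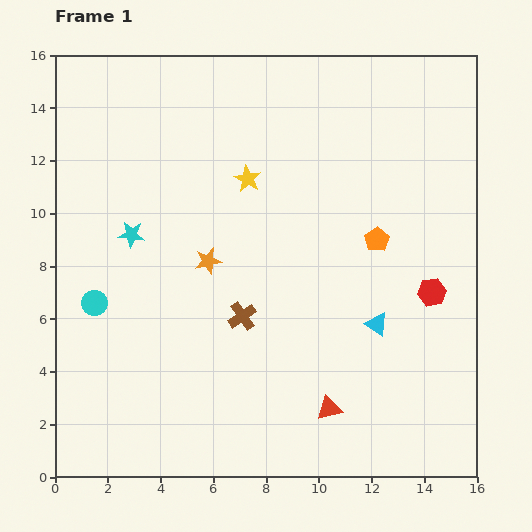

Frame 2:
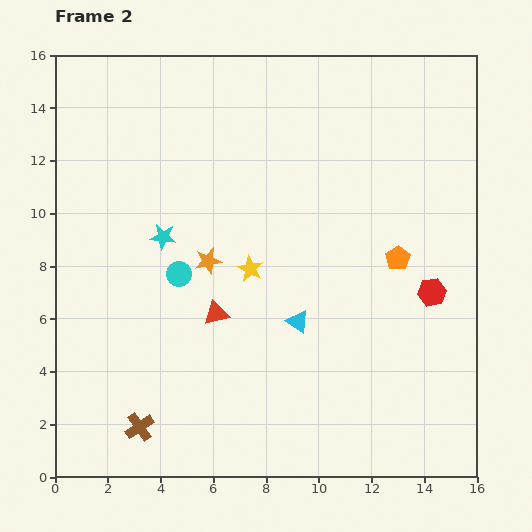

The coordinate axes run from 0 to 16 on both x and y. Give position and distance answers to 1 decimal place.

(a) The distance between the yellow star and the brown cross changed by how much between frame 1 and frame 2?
+2.1

Distance in frame 1: 5.2. Distance in frame 2: 7.3.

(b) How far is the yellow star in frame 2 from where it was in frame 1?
3.4

The yellow star moved from (7.3, 11.3) to (7.4, 7.9), a distance of √(0.1² + 3.4²) ≈ 3.4.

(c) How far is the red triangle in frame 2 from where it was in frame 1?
5.6

The red triangle moved from (10.4, 2.6) to (6.1, 6.2), a distance of √(4.3² + 3.6²) ≈ 5.6.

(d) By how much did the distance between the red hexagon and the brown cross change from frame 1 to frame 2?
+4.9

Distance in frame 1: 7.3. Distance in frame 2: 12.2.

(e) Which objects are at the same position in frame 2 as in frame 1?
the orange star, the red hexagon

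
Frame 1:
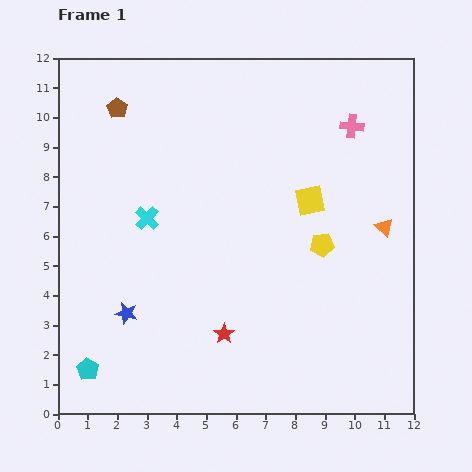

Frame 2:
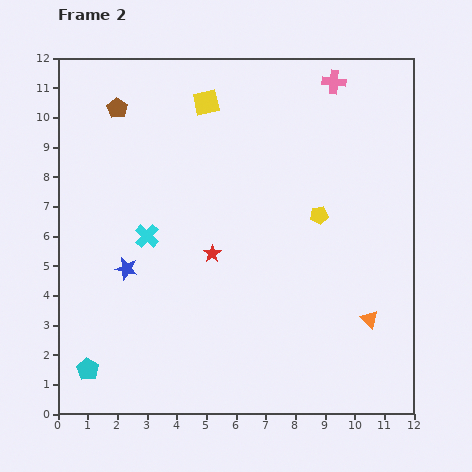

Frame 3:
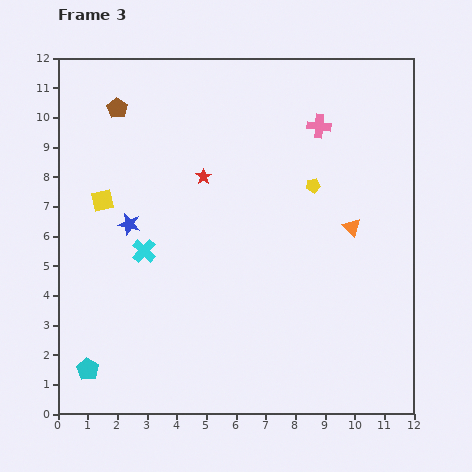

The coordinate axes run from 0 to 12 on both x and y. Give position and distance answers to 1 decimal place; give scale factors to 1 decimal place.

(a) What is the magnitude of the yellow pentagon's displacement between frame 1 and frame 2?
1.0

The yellow pentagon moved from (8.9, 5.7) to (8.8, 6.7), a distance of √(0.1² + 1.0²) ≈ 1.0.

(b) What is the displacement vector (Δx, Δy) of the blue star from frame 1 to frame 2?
(0.0, 1.5)

The blue star was at (2.3, 3.4) in frame 1 and (2.3, 4.9) in frame 2.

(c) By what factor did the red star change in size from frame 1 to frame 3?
0.8×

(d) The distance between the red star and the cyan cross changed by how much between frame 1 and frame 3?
-1.5

Distance in frame 1: 4.7. Distance in frame 3: 3.2.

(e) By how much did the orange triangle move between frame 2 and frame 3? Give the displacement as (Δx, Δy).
(-0.6, 3.1)

The orange triangle was at (10.5, 3.2) in frame 2 and (9.9, 6.3) in frame 3.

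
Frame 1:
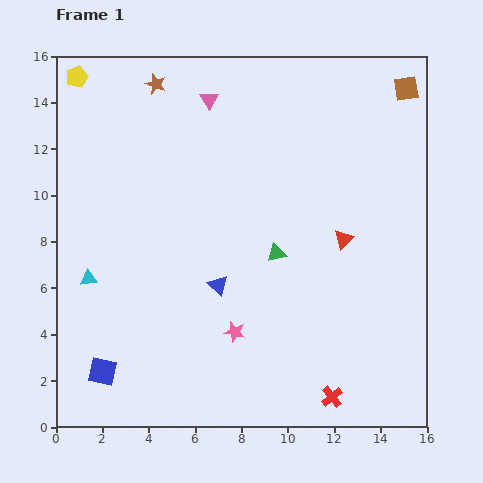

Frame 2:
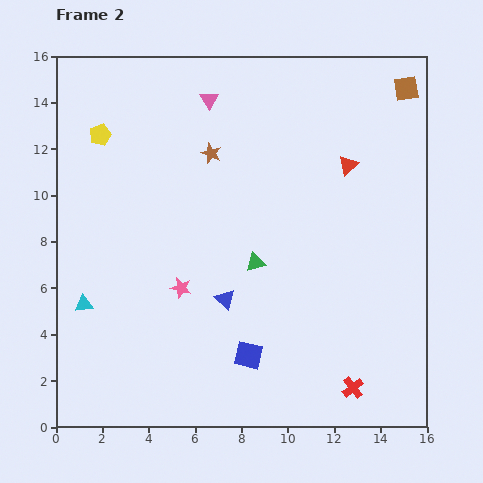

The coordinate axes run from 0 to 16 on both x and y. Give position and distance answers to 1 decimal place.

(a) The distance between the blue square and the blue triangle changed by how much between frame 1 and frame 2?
-3.6

Distance in frame 1: 6.2. Distance in frame 2: 2.6.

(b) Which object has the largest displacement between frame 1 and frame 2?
the blue square

(moved 6.3; next 3.8)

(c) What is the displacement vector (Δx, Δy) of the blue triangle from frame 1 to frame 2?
(0.3, -0.6)

The blue triangle was at (7.0, 6.1) in frame 1 and (7.3, 5.5) in frame 2.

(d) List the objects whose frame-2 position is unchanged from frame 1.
the brown square, the pink triangle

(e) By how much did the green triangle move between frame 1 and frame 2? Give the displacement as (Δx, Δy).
(-0.9, -0.4)

The green triangle was at (9.5, 7.5) in frame 1 and (8.6, 7.1) in frame 2.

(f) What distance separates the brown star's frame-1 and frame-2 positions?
3.8

The brown star moved from (4.3, 14.8) to (6.7, 11.8), a distance of √(2.4² + 3.0²) ≈ 3.8.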